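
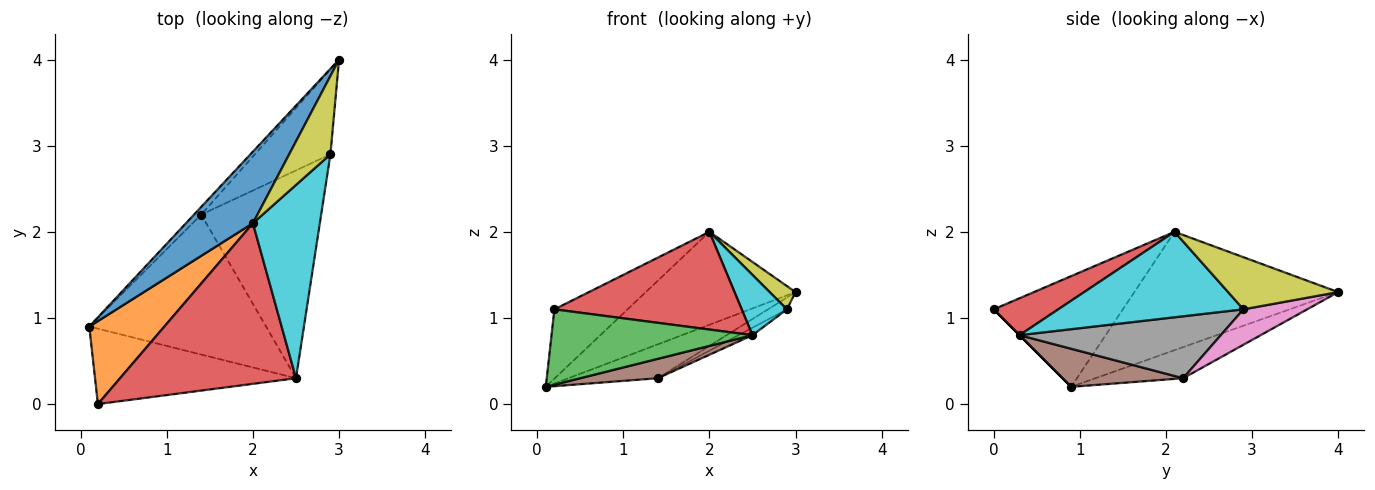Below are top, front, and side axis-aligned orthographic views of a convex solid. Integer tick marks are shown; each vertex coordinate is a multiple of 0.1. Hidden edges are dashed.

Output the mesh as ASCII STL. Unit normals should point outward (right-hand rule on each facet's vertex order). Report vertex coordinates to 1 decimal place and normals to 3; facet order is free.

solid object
 facet normal -0.733 0.539 0.415
  outer loop
   vertex 2.0 2.1 2.0
   vertex 3.0 4.0 1.3
   vertex 0.1 0.9 0.2
  endloop
 endfacet
 facet normal -0.749 0.425 0.508
  outer loop
   vertex 2.0 2.1 2.0
   vertex 0.1 0.9 0.2
   vertex 0.2 0.0 1.1
  endloop
 endfacet
 facet normal 0.000 -0.707 -0.707
  outer loop
   vertex 2.5 0.3 0.8
   vertex 0.2 0.0 1.1
   vertex 0.1 0.9 0.2
  endloop
 endfacet
 facet normal 0.176 -0.512 0.841
  outer loop
   vertex 2.5 0.3 0.8
   vertex 2.0 2.1 2.0
   vertex 0.2 0.0 1.1
  endloop
 endfacet
 facet normal -0.692 0.704 -0.161
  outer loop
   vertex 1.4 2.2 0.3
   vertex 0.1 0.9 0.2
   vertex 3.0 4.0 1.3
  endloop
 endfacet
 facet normal 0.209 -0.134 -0.969
  outer loop
   vertex 1.4 2.2 0.3
   vertex 2.5 0.3 0.8
   vertex 0.1 0.9 0.2
  endloop
 endfacet
 facet normal 0.421 0.125 -0.898
  outer loop
   vertex 2.9 2.9 1.1
   vertex 1.4 2.2 0.3
   vertex 3.0 4.0 1.3
  endloop
 endfacet
 facet normal 0.459 0.032 -0.888
  outer loop
   vertex 2.9 2.9 1.1
   vertex 2.5 0.3 0.8
   vertex 1.4 2.2 0.3
  endloop
 endfacet
 facet normal 0.771 -0.181 0.610
  outer loop
   vertex 2.9 2.9 1.1
   vertex 3.0 4.0 1.3
   vertex 2.0 2.1 2.0
  endloop
 endfacet
 facet normal 0.773 -0.189 0.605
  outer loop
   vertex 2.9 2.9 1.1
   vertex 2.0 2.1 2.0
   vertex 2.5 0.3 0.8
  endloop
 endfacet
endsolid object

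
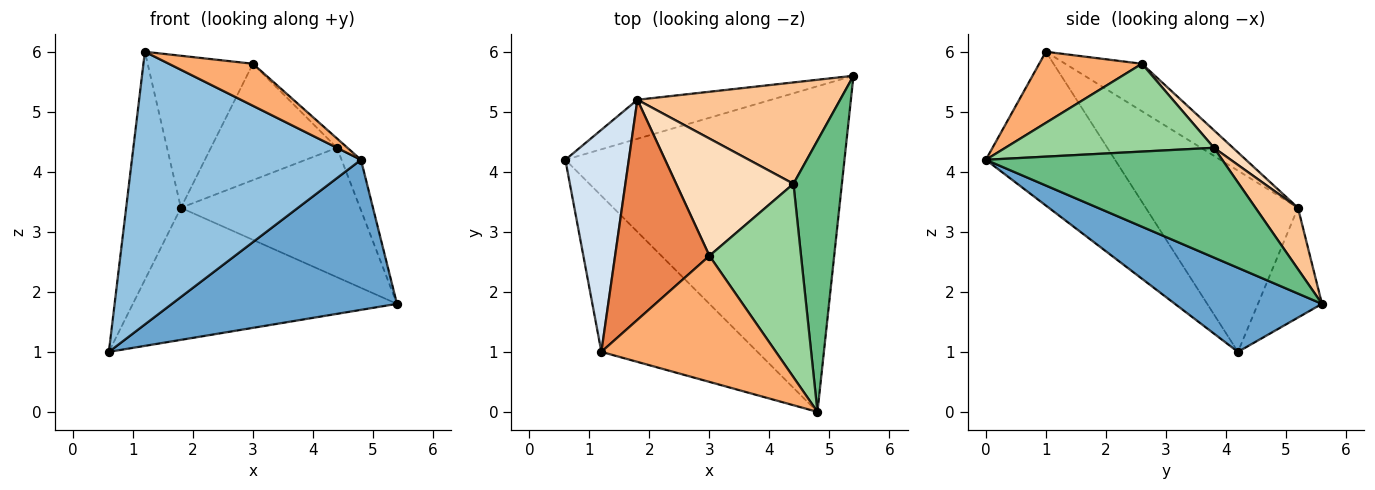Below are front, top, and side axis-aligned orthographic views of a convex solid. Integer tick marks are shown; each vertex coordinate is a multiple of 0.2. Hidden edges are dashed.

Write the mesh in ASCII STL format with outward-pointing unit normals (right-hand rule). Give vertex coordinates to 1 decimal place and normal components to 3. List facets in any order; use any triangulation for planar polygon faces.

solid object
 facet normal 0.264 -0.404 -0.876
  outer loop
   vertex 4.8 0.0 4.2
   vertex 0.6 4.2 1.0
   vertex 5.4 5.6 1.8
  endloop
 endfacet
 facet normal -0.440 -0.780 -0.446
  outer loop
   vertex 1.2 1.0 6.0
   vertex 0.6 4.2 1.0
   vertex 4.8 0.0 4.2
  endloop
 endfacet
 facet normal -0.226 0.934 -0.276
  outer loop
   vertex 1.8 5.2 3.4
   vertex 5.4 5.6 1.8
   vertex 0.6 4.2 1.0
  endloop
 endfacet
 facet normal -0.894 0.321 0.313
  outer loop
   vertex 1.8 5.2 3.4
   vertex 0.6 4.2 1.0
   vertex 1.2 1.0 6.0
  endloop
 endfacet
 facet normal -0.382 0.525 0.760
  outer loop
   vertex 3.0 2.6 5.8
   vertex 1.8 5.2 3.4
   vertex 1.2 1.0 6.0
  endloop
 endfacet
 facet normal 0.361 -0.295 0.885
  outer loop
   vertex 3.0 2.6 5.8
   vertex 1.2 1.0 6.0
   vertex 4.8 0.0 4.2
  endloop
 endfacet
 facet normal 0.183 0.774 0.606
  outer loop
   vertex 4.4 3.8 4.4
   vertex 5.4 5.6 1.8
   vertex 1.8 5.2 3.4
  endloop
 endfacet
 facet normal 0.106 0.700 0.706
  outer loop
   vertex 4.4 3.8 4.4
   vertex 1.8 5.2 3.4
   vertex 3.0 2.6 5.8
  endloop
 endfacet
 facet normal 0.912 0.075 0.403
  outer loop
   vertex 4.4 3.8 4.4
   vertex 4.8 0.0 4.2
   vertex 5.4 5.6 1.8
  endloop
 endfacet
 facet normal 0.692 0.035 0.721
  outer loop
   vertex 4.4 3.8 4.4
   vertex 3.0 2.6 5.8
   vertex 4.8 0.0 4.2
  endloop
 endfacet
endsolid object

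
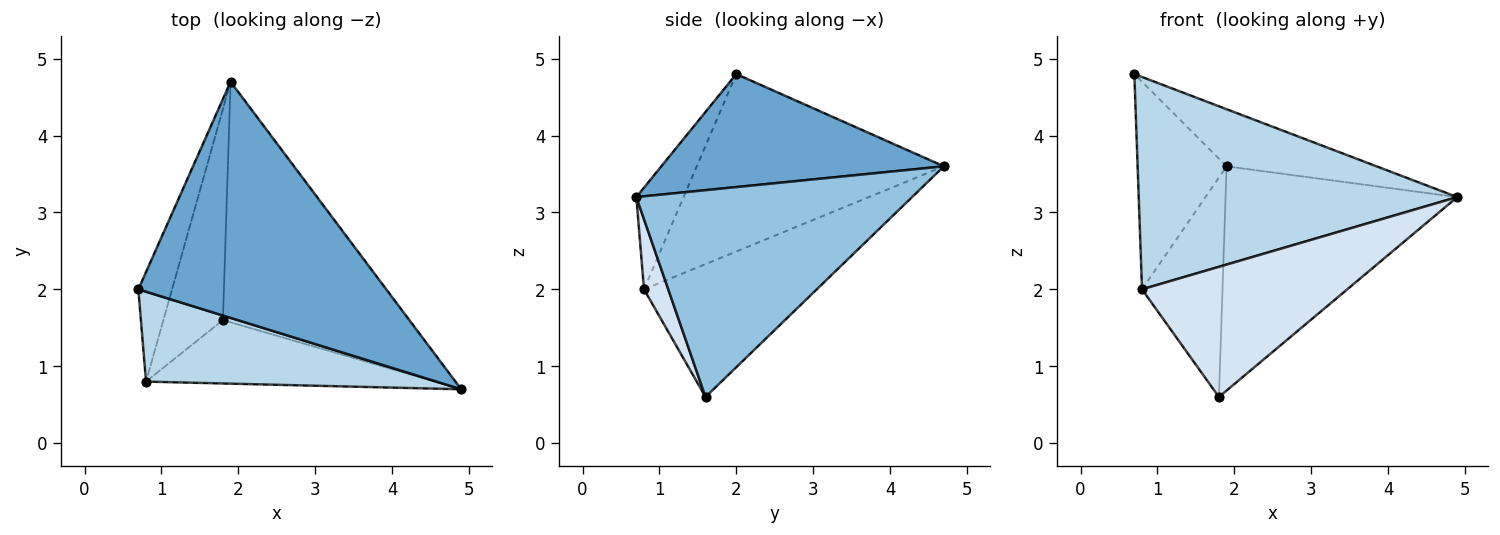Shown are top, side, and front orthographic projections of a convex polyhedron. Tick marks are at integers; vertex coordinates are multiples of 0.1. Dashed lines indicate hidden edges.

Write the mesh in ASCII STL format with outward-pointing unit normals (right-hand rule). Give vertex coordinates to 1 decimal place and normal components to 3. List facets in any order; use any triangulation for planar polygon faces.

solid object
 facet normal 0.405 0.215 0.889
  outer loop
   vertex 1.9 4.7 3.6
   vertex 0.7 2.0 4.8
   vertex 4.9 0.7 3.2
  endloop
 endfacet
 facet normal 0.630 0.529 -0.568
  outer loop
   vertex 1.8 1.6 0.6
   vertex 1.9 4.7 3.6
   vertex 4.9 0.7 3.2
  endloop
 endfacet
 facet normal -0.135 -0.912 0.386
  outer loop
   vertex 0.8 0.8 2.0
   vertex 4.9 0.7 3.2
   vertex 0.7 2.0 4.8
  endloop
 endfacet
 facet normal 0.106 -0.894 -0.435
  outer loop
   vertex 0.8 0.8 2.0
   vertex 1.8 1.6 0.6
   vertex 4.9 0.7 3.2
  endloop
 endfacet
 facet normal -0.926 0.333 -0.176
  outer loop
   vertex 0.8 0.8 2.0
   vertex 0.7 2.0 4.8
   vertex 1.9 4.7 3.6
  endloop
 endfacet
 facet normal -0.840 0.391 -0.376
  outer loop
   vertex 0.8 0.8 2.0
   vertex 1.9 4.7 3.6
   vertex 1.8 1.6 0.6
  endloop
 endfacet
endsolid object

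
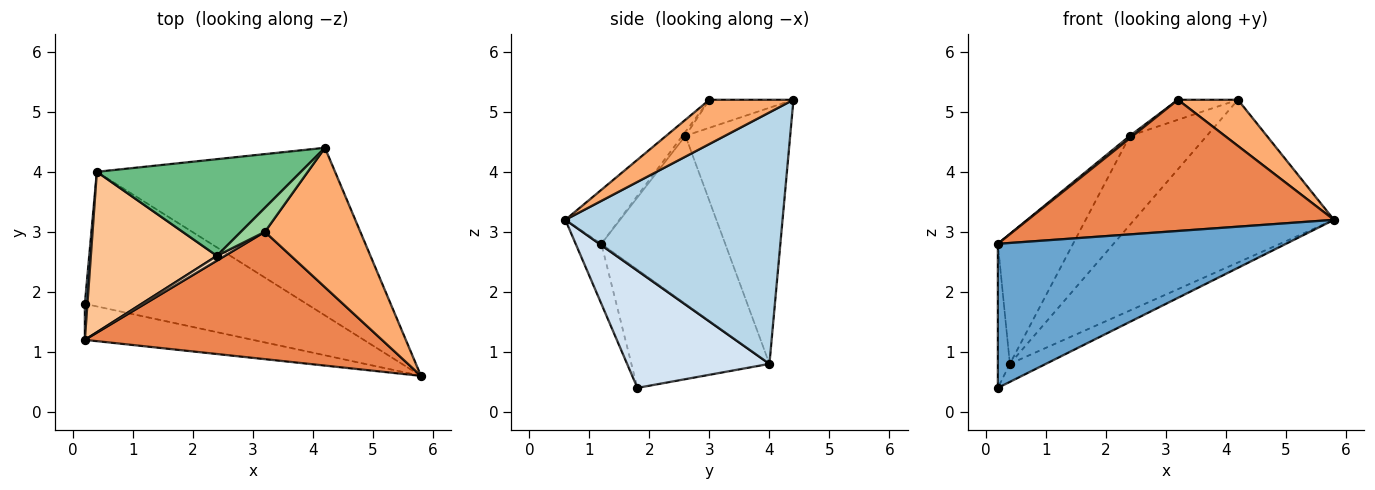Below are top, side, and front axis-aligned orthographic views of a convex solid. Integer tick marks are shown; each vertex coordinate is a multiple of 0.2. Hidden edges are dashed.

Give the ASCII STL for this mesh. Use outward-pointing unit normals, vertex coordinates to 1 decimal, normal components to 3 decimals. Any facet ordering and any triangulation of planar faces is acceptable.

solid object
 facet normal -0.086 -0.967 -0.242
  outer loop
   vertex 0.2 1.8 0.4
   vertex 5.8 0.6 3.2
   vertex 0.2 1.2 2.8
  endloop
 endfacet
 facet normal -0.996 0.087 0.022
  outer loop
   vertex 0.4 4.0 0.8
   vertex 0.2 1.8 0.4
   vertex 0.2 1.2 2.8
  endloop
 endfacet
 facet normal 0.604 0.555 -0.572
  outer loop
   vertex 0.4 4.0 0.8
   vertex 4.2 4.4 5.2
   vertex 5.8 0.6 3.2
  endloop
 endfacet
 facet normal 0.464 0.117 -0.878
  outer loop
   vertex 0.4 4.0 0.8
   vertex 5.8 0.6 3.2
   vertex 0.2 1.8 0.4
  endloop
 endfacet
 facet normal -0.126 -0.712 0.691
  outer loop
   vertex 3.2 3.0 5.2
   vertex 0.2 1.2 2.8
   vertex 5.8 0.6 3.2
  endloop
 endfacet
 facet normal 0.403 -0.288 0.869
  outer loop
   vertex 3.2 3.0 5.2
   vertex 5.8 0.6 3.2
   vertex 4.2 4.4 5.2
  endloop
 endfacet
 facet normal -0.720 0.437 0.540
  outer loop
   vertex 2.4 2.6 4.6
   vertex 0.4 4.0 0.8
   vertex 0.2 1.2 2.8
  endloop
 endfacet
 facet normal -0.408 -0.408 0.816
  outer loop
   vertex 2.4 2.6 4.6
   vertex 0.2 1.2 2.8
   vertex 3.2 3.0 5.2
  endloop
 endfacet
 facet normal -0.678 0.498 0.540
  outer loop
   vertex 2.4 2.6 4.6
   vertex 4.2 4.4 5.2
   vertex 0.4 4.0 0.8
  endloop
 endfacet
 facet normal -0.667 0.477 0.572
  outer loop
   vertex 2.4 2.6 4.6
   vertex 3.2 3.0 5.2
   vertex 4.2 4.4 5.2
  endloop
 endfacet
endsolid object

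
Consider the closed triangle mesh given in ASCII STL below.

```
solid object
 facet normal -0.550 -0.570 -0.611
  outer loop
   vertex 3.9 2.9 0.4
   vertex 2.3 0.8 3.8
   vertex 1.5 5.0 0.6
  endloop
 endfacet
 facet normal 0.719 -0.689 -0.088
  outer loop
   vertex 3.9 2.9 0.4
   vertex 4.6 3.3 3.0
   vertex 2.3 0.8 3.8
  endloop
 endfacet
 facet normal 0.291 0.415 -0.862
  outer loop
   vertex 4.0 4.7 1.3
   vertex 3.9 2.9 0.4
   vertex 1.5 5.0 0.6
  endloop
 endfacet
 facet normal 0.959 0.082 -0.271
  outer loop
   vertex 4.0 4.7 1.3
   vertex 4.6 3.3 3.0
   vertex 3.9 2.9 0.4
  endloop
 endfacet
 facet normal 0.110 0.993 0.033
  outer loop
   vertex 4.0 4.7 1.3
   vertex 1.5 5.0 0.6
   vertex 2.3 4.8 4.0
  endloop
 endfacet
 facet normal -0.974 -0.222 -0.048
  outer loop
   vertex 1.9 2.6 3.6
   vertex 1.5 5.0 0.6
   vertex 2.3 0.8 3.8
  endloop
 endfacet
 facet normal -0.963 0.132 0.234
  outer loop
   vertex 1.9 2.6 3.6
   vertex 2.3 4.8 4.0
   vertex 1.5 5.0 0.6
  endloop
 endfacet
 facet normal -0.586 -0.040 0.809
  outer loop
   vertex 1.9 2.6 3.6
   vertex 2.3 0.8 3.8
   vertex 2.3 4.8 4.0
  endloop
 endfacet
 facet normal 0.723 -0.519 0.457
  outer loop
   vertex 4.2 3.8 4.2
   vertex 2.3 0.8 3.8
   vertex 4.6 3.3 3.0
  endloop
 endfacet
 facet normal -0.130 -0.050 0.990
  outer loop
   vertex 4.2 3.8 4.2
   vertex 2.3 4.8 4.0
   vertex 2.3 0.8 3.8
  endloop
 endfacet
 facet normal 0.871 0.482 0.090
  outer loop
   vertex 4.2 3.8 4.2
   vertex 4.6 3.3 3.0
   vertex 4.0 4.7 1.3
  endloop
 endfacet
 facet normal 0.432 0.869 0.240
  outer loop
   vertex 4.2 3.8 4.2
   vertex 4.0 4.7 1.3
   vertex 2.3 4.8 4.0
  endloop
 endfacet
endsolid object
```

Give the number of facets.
12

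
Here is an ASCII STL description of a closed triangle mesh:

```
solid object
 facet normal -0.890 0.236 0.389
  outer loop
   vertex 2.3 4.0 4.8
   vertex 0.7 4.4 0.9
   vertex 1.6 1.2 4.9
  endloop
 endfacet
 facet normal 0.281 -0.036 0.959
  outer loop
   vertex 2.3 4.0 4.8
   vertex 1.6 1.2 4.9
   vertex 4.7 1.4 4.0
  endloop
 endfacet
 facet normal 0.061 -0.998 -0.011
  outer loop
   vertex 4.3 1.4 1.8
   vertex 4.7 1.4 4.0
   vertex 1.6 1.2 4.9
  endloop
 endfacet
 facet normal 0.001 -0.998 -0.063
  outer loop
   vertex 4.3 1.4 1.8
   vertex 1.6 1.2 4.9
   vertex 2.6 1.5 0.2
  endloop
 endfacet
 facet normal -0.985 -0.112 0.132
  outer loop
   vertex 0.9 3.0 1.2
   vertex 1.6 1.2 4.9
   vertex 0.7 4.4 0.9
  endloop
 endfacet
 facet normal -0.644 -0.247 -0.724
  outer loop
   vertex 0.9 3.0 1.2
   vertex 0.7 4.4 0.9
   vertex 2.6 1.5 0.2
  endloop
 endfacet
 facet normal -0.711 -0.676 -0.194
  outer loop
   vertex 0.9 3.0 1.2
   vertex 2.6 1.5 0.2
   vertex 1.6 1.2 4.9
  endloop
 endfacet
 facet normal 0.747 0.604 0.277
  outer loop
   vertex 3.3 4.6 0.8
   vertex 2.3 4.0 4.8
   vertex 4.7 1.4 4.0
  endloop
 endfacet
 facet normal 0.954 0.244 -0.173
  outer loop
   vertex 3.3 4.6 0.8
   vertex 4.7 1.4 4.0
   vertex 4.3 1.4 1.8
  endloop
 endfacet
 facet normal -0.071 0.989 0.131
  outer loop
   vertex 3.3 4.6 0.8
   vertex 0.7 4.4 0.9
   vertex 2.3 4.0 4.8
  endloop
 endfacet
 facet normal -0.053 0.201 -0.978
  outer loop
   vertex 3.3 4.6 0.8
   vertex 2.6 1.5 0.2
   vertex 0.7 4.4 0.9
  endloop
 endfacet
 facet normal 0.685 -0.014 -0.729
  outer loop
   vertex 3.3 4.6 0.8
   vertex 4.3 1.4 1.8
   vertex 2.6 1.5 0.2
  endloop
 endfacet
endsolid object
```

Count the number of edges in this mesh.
18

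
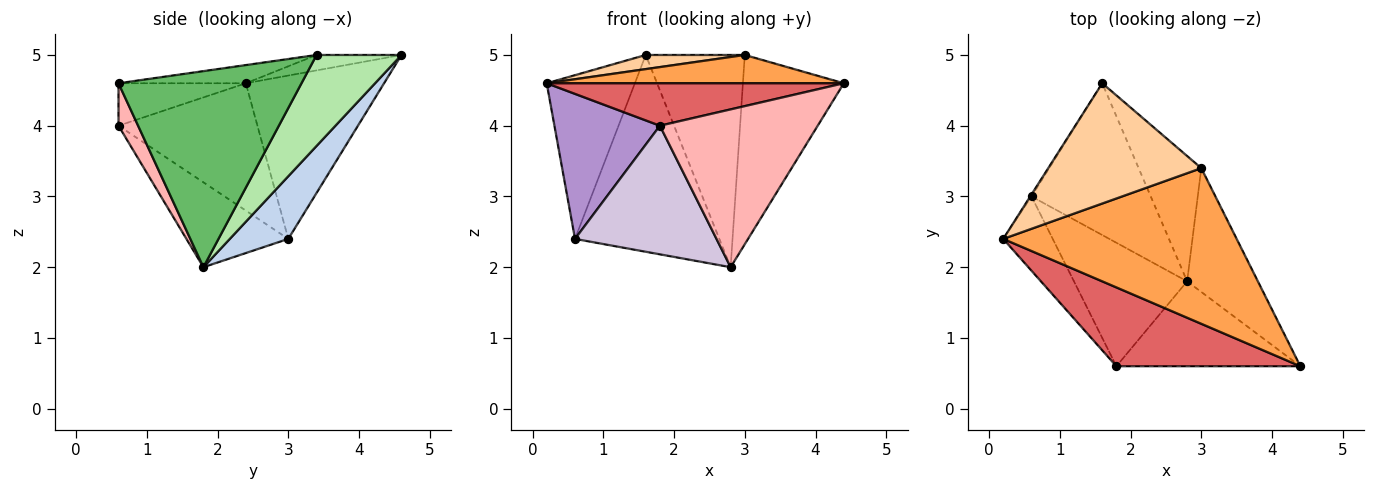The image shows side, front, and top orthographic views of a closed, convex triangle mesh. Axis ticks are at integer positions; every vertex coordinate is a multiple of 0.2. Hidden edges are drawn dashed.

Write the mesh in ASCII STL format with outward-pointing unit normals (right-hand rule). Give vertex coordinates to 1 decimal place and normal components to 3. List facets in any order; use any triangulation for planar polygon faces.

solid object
 facet normal -0.843 0.538 -0.007
  outer loop
   vertex 0.6 3.0 2.4
   vertex 0.2 2.4 4.6
   vertex 1.6 4.6 5.0
  endloop
 endfacet
 facet normal 0.306 0.754 -0.582
  outer loop
   vertex 0.6 3.0 2.4
   vertex 1.6 4.6 5.0
   vertex 2.8 1.8 2.0
  endloop
 endfacet
 facet normal -0.076 -0.178 0.981
  outer loop
   vertex 3.0 3.4 5.0
   vertex 0.2 2.4 4.6
   vertex 4.4 0.6 4.6
  endloop
 endfacet
 facet normal -0.100 -0.116 0.988
  outer loop
   vertex 3.0 3.4 5.0
   vertex 1.6 4.6 5.0
   vertex 0.2 2.4 4.6
  endloop
 endfacet
 facet normal 0.835 0.461 -0.301
  outer loop
   vertex 3.0 3.4 5.0
   vertex 4.4 0.6 4.6
   vertex 2.8 1.8 2.0
  endloop
 endfacet
 facet normal 0.594 0.693 -0.409
  outer loop
   vertex 3.0 3.4 5.0
   vertex 2.8 1.8 2.0
   vertex 1.6 4.6 5.0
  endloop
 endfacet
 facet normal -0.199 -0.465 0.863
  outer loop
   vertex 1.8 0.6 4.0
   vertex 4.4 0.6 4.6
   vertex 0.2 2.4 4.6
  endloop
 endfacet
 facet normal 0.109 -0.875 -0.471
  outer loop
   vertex 1.8 0.6 4.0
   vertex 2.8 1.8 2.0
   vertex 4.4 0.6 4.6
  endloop
 endfacet
 facet normal -0.761 -0.578 -0.296
  outer loop
   vertex 1.8 0.6 4.0
   vertex 0.2 2.4 4.6
   vertex 0.6 3.0 2.4
  endloop
 endfacet
 facet normal -0.461 -0.640 -0.615
  outer loop
   vertex 1.8 0.6 4.0
   vertex 0.6 3.0 2.4
   vertex 2.8 1.8 2.0
  endloop
 endfacet
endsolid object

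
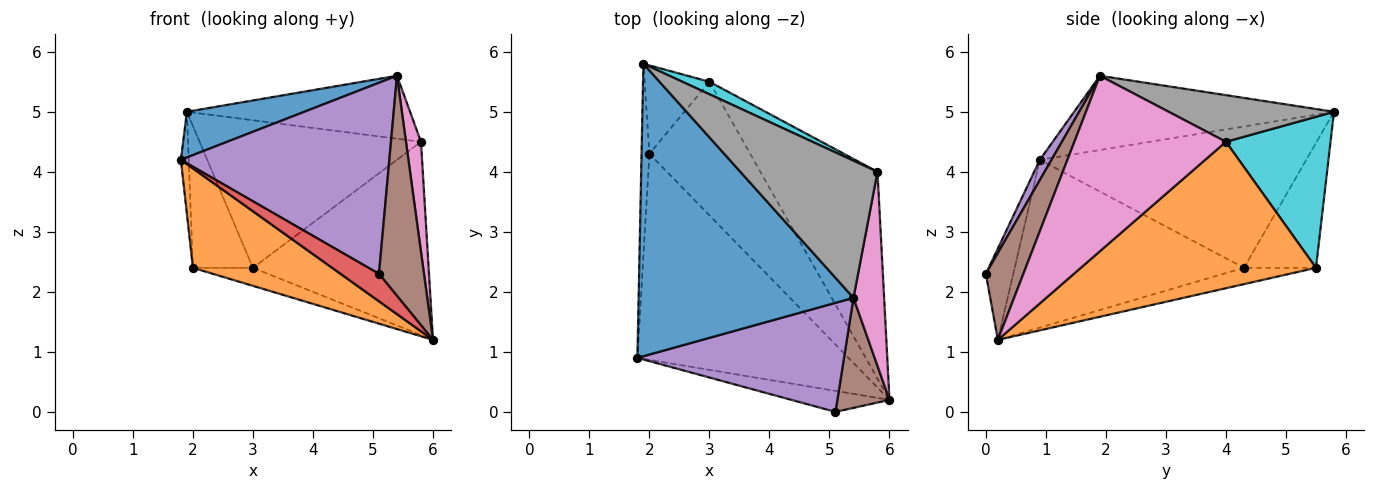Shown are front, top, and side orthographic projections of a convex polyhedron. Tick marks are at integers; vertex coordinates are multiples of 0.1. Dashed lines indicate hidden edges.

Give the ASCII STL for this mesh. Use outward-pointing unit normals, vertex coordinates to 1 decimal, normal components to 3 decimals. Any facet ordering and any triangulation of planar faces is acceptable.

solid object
 facet normal -0.323 -0.146 0.935
  outer loop
   vertex 5.4 1.9 5.6
   vertex 1.9 5.8 5.0
   vertex 1.8 0.9 4.2
  endloop
 endfacet
 facet normal -0.582 -0.353 -0.732
  outer loop
   vertex 2.0 4.3 2.4
   vertex 6.0 0.2 1.2
   vertex 1.8 0.9 4.2
  endloop
 endfacet
 facet normal -0.998 0.029 -0.055
  outer loop
   vertex 2.0 4.3 2.4
   vertex 1.8 0.9 4.2
   vertex 1.9 5.8 5.0
  endloop
 endfacet
 facet normal -0.493 -0.691 -0.529
  outer loop
   vertex 5.1 0.0 2.3
   vertex 1.8 0.9 4.2
   vertex 6.0 0.2 1.2
  endloop
 endfacet
 facet normal 0.048 -0.868 0.495
  outer loop
   vertex 5.1 0.0 2.3
   vertex 5.4 1.9 5.6
   vertex 1.8 0.9 4.2
  endloop
 endfacet
 facet normal 0.598 -0.717 0.359
  outer loop
   vertex 5.1 0.0 2.3
   vertex 6.0 0.2 1.2
   vertex 5.4 1.9 5.6
  endloop
 endfacet
 facet normal 0.980 -0.097 0.171
  outer loop
   vertex 5.8 4.0 4.5
   vertex 5.4 1.9 5.6
   vertex 6.0 0.2 1.2
  endloop
 endfacet
 facet normal 0.295 0.399 0.868
  outer loop
   vertex 5.8 4.0 4.5
   vertex 1.9 5.8 5.0
   vertex 5.4 1.9 5.6
  endloop
 endfacet
 facet normal -0.714 0.595 -0.370
  outer loop
   vertex 3.0 5.5 2.4
   vertex 2.0 4.3 2.4
   vertex 1.9 5.8 5.0
  endloop
 endfacet
 facet normal 0.426 0.902 0.076
  outer loop
   vertex 3.0 5.5 2.4
   vertex 1.9 5.8 5.0
   vertex 5.8 4.0 4.5
  endloop
 endfacet
 facet normal -0.158 0.132 -0.979
  outer loop
   vertex 3.0 5.5 2.4
   vertex 6.0 0.2 1.2
   vertex 2.0 4.3 2.4
  endloop
 endfacet
 facet normal 0.675 0.504 -0.539
  outer loop
   vertex 3.0 5.5 2.4
   vertex 5.8 4.0 4.5
   vertex 6.0 0.2 1.2
  endloop
 endfacet
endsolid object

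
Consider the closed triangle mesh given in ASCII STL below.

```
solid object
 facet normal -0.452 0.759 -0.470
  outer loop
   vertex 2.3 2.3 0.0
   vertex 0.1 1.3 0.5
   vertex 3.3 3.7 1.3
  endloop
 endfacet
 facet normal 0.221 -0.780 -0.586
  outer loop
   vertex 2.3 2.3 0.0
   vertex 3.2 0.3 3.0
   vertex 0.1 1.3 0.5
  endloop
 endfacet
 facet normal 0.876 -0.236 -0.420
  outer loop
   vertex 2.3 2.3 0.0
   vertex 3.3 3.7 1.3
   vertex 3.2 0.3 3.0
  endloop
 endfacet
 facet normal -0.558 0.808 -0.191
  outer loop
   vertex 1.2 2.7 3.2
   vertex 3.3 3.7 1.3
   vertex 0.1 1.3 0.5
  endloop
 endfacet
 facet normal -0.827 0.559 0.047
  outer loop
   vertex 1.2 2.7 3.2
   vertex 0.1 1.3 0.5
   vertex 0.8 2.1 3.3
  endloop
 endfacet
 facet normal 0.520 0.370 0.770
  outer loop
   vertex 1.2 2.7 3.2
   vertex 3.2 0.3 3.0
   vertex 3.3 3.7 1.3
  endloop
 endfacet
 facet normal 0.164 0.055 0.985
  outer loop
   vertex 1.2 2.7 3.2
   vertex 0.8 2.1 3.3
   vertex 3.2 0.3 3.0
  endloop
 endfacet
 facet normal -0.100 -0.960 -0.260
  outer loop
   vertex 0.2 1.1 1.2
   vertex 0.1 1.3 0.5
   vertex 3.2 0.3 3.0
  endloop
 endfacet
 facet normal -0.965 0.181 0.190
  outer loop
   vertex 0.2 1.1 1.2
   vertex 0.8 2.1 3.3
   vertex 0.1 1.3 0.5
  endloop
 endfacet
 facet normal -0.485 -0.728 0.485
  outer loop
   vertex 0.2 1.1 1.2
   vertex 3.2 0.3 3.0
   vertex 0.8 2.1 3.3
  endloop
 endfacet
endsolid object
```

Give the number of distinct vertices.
7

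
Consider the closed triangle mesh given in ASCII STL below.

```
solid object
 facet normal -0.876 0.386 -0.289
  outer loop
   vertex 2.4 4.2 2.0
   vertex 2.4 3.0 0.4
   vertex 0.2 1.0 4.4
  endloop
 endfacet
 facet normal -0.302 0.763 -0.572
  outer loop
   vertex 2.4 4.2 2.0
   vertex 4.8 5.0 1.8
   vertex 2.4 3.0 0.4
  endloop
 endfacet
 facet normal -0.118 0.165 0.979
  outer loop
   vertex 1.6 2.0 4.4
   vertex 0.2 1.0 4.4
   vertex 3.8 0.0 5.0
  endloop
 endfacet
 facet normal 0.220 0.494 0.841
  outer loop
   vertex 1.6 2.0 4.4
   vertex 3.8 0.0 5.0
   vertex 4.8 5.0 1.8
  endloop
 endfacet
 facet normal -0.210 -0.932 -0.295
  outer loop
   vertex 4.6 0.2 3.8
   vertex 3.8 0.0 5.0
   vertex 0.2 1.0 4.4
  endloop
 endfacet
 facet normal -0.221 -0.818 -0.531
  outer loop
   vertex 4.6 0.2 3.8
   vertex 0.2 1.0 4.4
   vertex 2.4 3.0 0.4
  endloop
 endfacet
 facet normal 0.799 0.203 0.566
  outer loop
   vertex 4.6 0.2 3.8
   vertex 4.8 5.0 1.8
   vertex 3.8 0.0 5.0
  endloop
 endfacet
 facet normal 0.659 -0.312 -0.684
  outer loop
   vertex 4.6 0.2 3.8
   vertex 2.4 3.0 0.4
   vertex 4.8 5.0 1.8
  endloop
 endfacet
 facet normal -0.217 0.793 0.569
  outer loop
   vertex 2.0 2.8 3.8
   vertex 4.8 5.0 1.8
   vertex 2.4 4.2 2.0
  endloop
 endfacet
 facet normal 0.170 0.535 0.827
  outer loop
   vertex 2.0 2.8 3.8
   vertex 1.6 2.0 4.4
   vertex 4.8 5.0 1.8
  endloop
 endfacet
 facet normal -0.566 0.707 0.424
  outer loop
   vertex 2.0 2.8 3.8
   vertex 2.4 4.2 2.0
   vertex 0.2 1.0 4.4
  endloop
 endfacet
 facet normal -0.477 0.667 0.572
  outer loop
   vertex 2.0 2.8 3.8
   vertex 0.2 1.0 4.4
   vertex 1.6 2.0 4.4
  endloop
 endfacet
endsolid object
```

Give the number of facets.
12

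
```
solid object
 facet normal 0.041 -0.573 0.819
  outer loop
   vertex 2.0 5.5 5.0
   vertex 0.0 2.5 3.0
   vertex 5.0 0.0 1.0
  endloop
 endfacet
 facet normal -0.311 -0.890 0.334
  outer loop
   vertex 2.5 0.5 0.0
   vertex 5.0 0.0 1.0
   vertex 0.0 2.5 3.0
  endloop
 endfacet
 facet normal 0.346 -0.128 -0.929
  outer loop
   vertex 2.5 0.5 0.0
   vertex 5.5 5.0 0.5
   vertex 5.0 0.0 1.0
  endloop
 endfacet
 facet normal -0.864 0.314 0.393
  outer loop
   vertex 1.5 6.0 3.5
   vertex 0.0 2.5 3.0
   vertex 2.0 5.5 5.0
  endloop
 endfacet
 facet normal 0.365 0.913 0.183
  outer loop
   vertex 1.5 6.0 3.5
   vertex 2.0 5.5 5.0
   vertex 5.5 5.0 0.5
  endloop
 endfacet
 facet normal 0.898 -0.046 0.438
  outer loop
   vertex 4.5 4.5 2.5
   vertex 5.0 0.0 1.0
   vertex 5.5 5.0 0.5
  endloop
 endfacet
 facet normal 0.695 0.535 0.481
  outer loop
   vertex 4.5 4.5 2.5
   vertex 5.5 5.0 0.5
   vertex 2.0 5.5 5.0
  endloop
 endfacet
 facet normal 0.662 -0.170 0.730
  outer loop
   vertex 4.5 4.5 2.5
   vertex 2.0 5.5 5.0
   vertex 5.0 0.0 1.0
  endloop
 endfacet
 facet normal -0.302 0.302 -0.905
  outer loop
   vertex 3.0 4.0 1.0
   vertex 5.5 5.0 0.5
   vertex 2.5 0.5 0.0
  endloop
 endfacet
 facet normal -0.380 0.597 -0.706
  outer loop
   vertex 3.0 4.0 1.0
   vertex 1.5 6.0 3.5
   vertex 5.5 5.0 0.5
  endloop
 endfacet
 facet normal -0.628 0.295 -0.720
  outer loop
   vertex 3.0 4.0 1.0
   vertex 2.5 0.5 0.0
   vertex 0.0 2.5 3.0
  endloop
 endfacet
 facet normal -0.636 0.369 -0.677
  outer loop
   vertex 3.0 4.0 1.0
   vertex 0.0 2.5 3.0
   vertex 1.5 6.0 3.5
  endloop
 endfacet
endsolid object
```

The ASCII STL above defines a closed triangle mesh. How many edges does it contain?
18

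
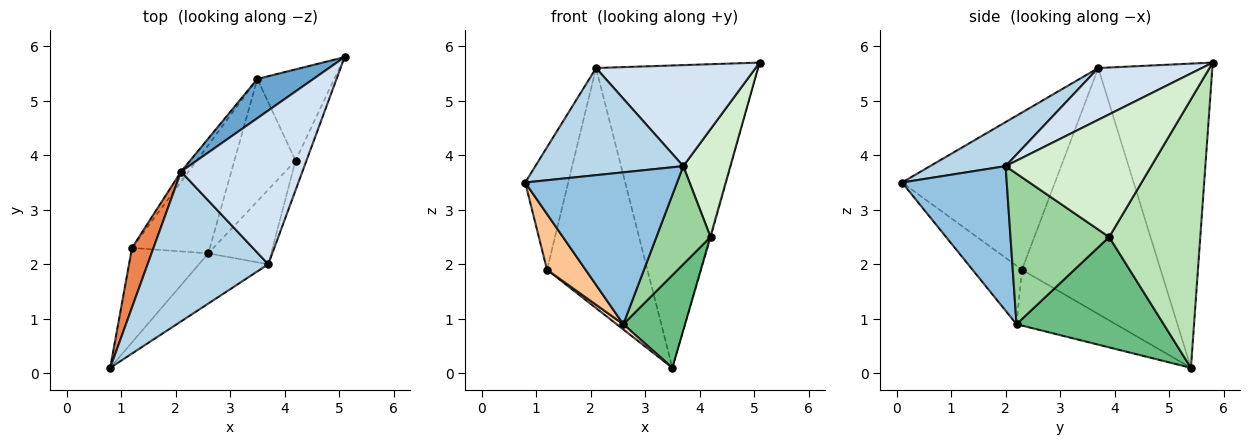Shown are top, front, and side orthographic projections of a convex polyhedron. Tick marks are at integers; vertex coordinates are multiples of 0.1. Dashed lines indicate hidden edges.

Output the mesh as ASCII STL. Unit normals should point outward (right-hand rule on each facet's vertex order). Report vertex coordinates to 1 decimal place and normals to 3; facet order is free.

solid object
 facet normal -0.573 0.813 0.106
  outer loop
   vertex 2.1 3.7 5.6
   vertex 5.1 5.8 5.7
   vertex 3.5 5.4 0.1
  endloop
 endfacet
 facet normal 0.548 -0.794 -0.263
  outer loop
   vertex 3.7 2.0 3.8
   vertex 0.8 0.1 3.5
   vertex 2.6 2.2 0.9
  endloop
 endfacet
 facet normal 0.285 -0.558 0.780
  outer loop
   vertex 3.7 2.0 3.8
   vertex 2.1 3.7 5.6
   vertex 0.8 0.1 3.5
  endloop
 endfacet
 facet normal 0.336 -0.517 0.787
  outer loop
   vertex 3.7 2.0 3.8
   vertex 5.1 5.8 5.7
   vertex 2.1 3.7 5.6
  endloop
 endfacet
 facet normal -0.954 0.268 0.131
  outer loop
   vertex 1.2 2.3 1.9
   vertex 0.8 0.1 3.5
   vertex 2.1 3.7 5.6
  endloop
 endfacet
 facet normal -0.810 0.586 -0.025
  outer loop
   vertex 1.2 2.3 1.9
   vertex 2.1 3.7 5.6
   vertex 3.5 5.4 0.1
  endloop
 endfacet
 facet normal -0.546 -0.426 -0.722
  outer loop
   vertex 1.2 2.3 1.9
   vertex 2.6 2.2 0.9
   vertex 0.8 0.1 3.5
  endloop
 endfacet
 facet normal -0.583 -0.039 -0.812
  outer loop
   vertex 1.2 2.3 1.9
   vertex 3.5 5.4 0.1
   vertex 2.6 2.2 0.9
  endloop
 endfacet
 facet normal 0.821 -0.345 -0.455
  outer loop
   vertex 4.2 3.9 2.5
   vertex 2.6 2.2 0.9
   vertex 3.5 5.4 0.1
  endloop
 endfacet
 facet normal 0.823 -0.452 -0.343
  outer loop
   vertex 4.2 3.9 2.5
   vertex 3.7 2.0 3.8
   vertex 2.6 2.2 0.9
  endloop
 endfacet
 facet normal 0.961 0.008 -0.275
  outer loop
   vertex 4.2 3.9 2.5
   vertex 3.5 5.4 0.1
   vertex 5.1 5.8 5.7
  endloop
 endfacet
 facet normal 0.948 -0.307 -0.084
  outer loop
   vertex 4.2 3.9 2.5
   vertex 5.1 5.8 5.7
   vertex 3.7 2.0 3.8
  endloop
 endfacet
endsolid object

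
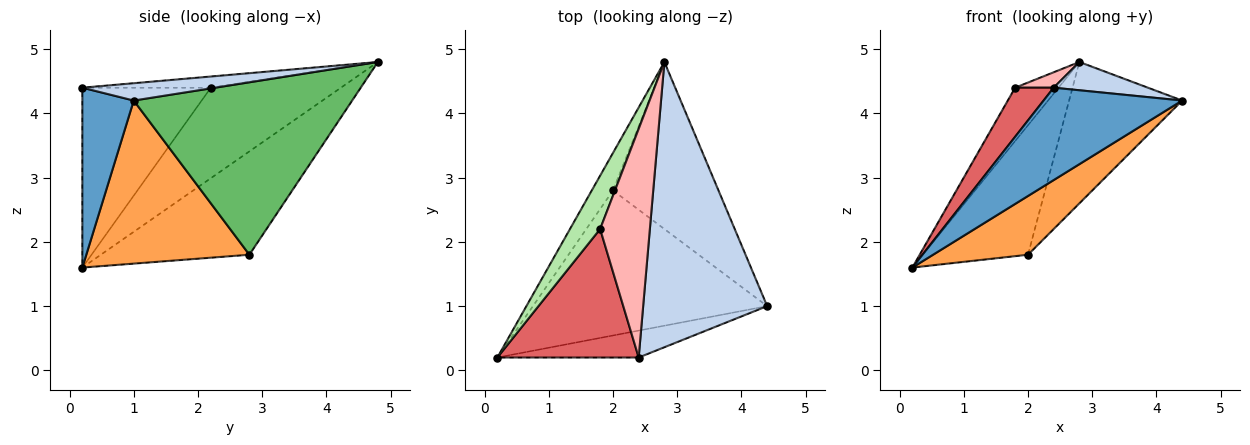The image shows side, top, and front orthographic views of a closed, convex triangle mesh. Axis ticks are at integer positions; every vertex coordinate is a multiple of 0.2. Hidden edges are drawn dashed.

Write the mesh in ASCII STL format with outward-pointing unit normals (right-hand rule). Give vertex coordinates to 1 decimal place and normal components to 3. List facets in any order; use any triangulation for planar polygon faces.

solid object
 facet normal 0.335 -0.904 -0.264
  outer loop
   vertex 2.4 0.2 4.4
   vertex 0.2 0.2 1.6
   vertex 4.4 1.0 4.2
  endloop
 endfacet
 facet normal 0.138 -0.098 0.986
  outer loop
   vertex 2.4 0.2 4.4
   vertex 4.4 1.0 4.2
   vertex 2.8 4.8 4.8
  endloop
 endfacet
 facet normal 0.542 -0.315 -0.779
  outer loop
   vertex 2.0 2.8 1.8
   vertex 4.4 1.0 4.2
   vertex 0.2 0.2 1.6
  endloop
 endfacet
 facet normal -0.805 0.570 -0.165
  outer loop
   vertex 2.0 2.8 1.8
   vertex 0.2 0.2 1.6
   vertex 2.8 4.8 4.8
  endloop
 endfacet
 facet normal 0.780 0.404 -0.477
  outer loop
   vertex 2.0 2.8 1.8
   vertex 2.8 4.8 4.8
   vertex 4.4 1.0 4.2
  endloop
 endfacet
 facet normal -0.905 0.302 0.302
  outer loop
   vertex 1.8 2.2 4.4
   vertex 2.8 4.8 4.8
   vertex 0.2 0.2 1.6
  endloop
 endfacet
 facet normal -0.765 -0.230 0.601
  outer loop
   vertex 1.8 2.2 4.4
   vertex 0.2 0.2 1.6
   vertex 2.4 0.2 4.4
  endloop
 endfacet
 facet normal -0.219 -0.066 0.974
  outer loop
   vertex 1.8 2.2 4.4
   vertex 2.4 0.2 4.4
   vertex 2.8 4.8 4.8
  endloop
 endfacet
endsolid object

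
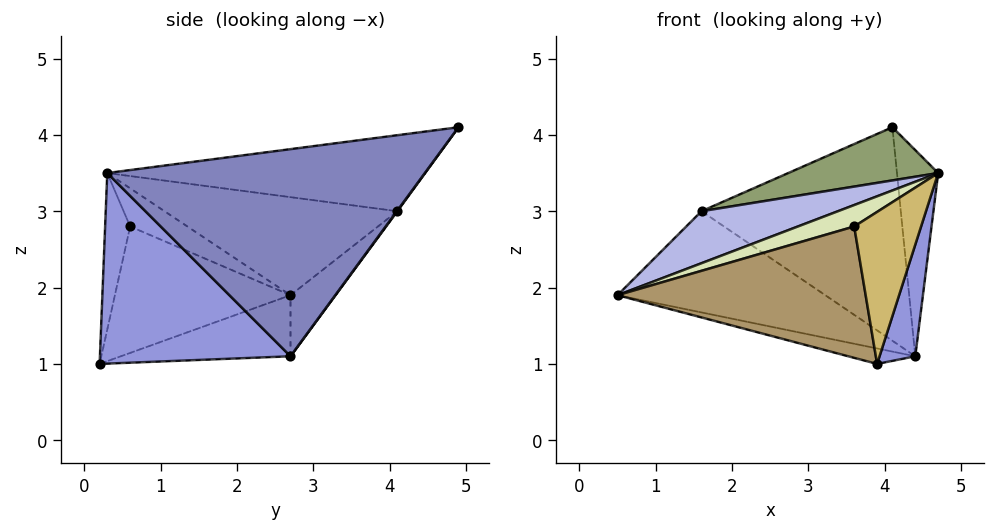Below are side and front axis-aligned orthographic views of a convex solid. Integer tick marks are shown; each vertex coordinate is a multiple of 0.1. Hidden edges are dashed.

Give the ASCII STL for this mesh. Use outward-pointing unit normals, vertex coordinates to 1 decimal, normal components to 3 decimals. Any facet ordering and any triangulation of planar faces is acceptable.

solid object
 facet normal -0.200 0.079 -0.977
  outer loop
   vertex 4.4 2.7 1.1
   vertex 3.9 0.2 1.0
   vertex 0.5 2.7 1.9
  endloop
 endfacet
 facet normal 0.992 0.129 0.005
  outer loop
   vertex 4.4 2.7 1.1
   vertex 4.1 4.9 4.1
   vertex 4.7 0.3 3.5
  endloop
 endfacet
 facet normal 0.940 -0.176 -0.294
  outer loop
   vertex 4.4 2.7 1.1
   vertex 4.7 0.3 3.5
   vertex 3.9 0.2 1.0
  endloop
 endfacet
 facet normal -0.477 -0.280 0.833
  outer loop
   vertex 1.6 4.1 3.0
   vertex 0.5 2.7 1.9
   vertex 4.7 0.3 3.5
  endloop
 endfacet
 facet normal -0.352 -0.166 0.921
  outer loop
   vertex 1.6 4.1 3.0
   vertex 4.7 0.3 3.5
   vertex 4.1 4.9 4.1
  endloop
 endfacet
 facet normal -0.147 0.680 -0.718
  outer loop
   vertex 1.6 4.1 3.0
   vertex 4.4 2.7 1.1
   vertex 0.5 2.7 1.9
  endloop
 endfacet
 facet normal 0.002 0.807 -0.591
  outer loop
   vertex 1.6 4.1 3.0
   vertex 4.1 4.9 4.1
   vertex 4.4 2.7 1.1
  endloop
 endfacet
 facet normal -0.551 -0.542 0.634
  outer loop
   vertex 3.6 0.6 2.8
   vertex 4.7 0.3 3.5
   vertex 0.5 2.7 1.9
  endloop
 endfacet
 facet normal -0.576 -0.813 0.085
  outer loop
   vertex 3.6 0.6 2.8
   vertex 0.5 2.7 1.9
   vertex 3.9 0.2 1.0
  endloop
 endfacet
 facet normal -0.347 -0.926 0.148
  outer loop
   vertex 3.6 0.6 2.8
   vertex 3.9 0.2 1.0
   vertex 4.7 0.3 3.5
  endloop
 endfacet
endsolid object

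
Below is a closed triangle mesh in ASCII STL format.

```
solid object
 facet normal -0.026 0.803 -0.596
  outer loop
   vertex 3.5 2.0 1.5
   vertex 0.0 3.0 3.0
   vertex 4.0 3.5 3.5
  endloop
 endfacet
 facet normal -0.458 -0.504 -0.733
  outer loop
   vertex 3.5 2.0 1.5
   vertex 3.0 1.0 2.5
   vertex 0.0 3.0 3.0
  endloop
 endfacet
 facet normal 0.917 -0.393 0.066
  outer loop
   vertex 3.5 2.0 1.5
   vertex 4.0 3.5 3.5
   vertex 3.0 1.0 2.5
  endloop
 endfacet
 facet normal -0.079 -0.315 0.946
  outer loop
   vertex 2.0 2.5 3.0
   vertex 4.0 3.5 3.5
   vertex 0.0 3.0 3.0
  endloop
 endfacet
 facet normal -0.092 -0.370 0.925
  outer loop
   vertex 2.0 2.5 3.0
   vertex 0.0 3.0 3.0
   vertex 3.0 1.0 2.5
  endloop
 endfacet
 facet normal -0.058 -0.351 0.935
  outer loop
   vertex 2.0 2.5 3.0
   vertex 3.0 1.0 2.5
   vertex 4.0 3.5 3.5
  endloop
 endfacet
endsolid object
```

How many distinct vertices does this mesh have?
5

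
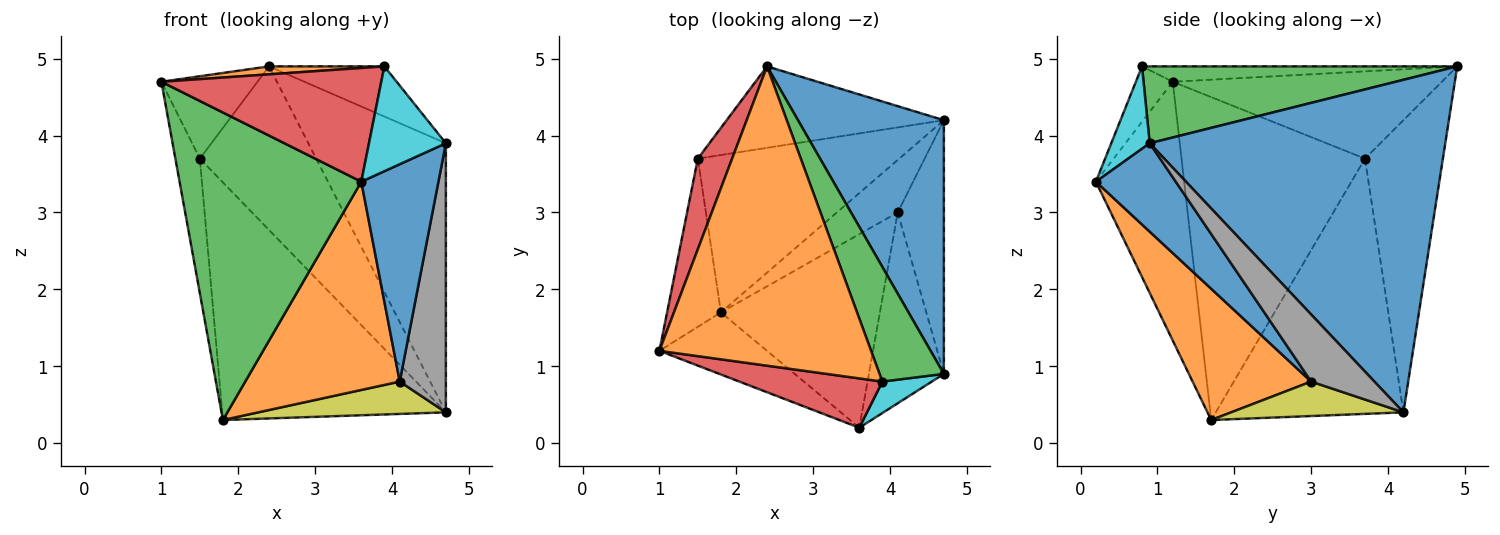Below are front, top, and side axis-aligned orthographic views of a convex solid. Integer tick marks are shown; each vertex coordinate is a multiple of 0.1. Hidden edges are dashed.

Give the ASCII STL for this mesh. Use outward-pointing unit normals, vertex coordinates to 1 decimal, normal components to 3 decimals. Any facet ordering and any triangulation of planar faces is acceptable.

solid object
 facet normal 0.842 0.392 0.370
  outer loop
   vertex 4.7 4.2 0.4
   vertex 2.4 4.9 4.9
   vertex 4.7 0.9 3.9
  endloop
 endfacet
 facet normal -0.072 -0.026 0.997
  outer loop
   vertex 3.9 0.8 4.9
   vertex 2.4 4.9 4.9
   vertex 1.0 1.2 4.7
  endloop
 endfacet
 facet normal 0.738 0.270 0.618
  outer loop
   vertex 3.9 0.8 4.9
   vertex 4.7 0.9 3.9
   vertex 2.4 4.9 4.9
  endloop
 endfacet
 facet normal -0.883 0.315 0.347
  outer loop
   vertex 1.5 3.7 3.7
   vertex 1.0 1.2 4.7
   vertex 2.4 4.9 4.9
  endloop
 endfacet
 facet normal -0.978 0.130 -0.163
  outer loop
   vertex 1.5 3.7 3.7
   vertex 1.8 1.7 0.3
   vertex 1.0 1.2 4.7
  endloop
 endfacet
 facet normal -0.514 0.768 -0.382
  outer loop
   vertex 1.5 3.7 3.7
   vertex 2.4 4.9 4.9
   vertex 4.7 4.2 0.4
  endloop
 endfacet
 facet normal -0.573 0.683 -0.452
  outer loop
   vertex 1.5 3.7 3.7
   vertex 4.7 4.2 0.4
   vertex 1.8 1.7 0.3
  endloop
 endfacet
 facet normal 0.706 -0.515 -0.486
  outer loop
   vertex 4.1 3.0 0.8
   vertex 4.7 4.2 0.4
   vertex 4.7 0.9 3.9
  endloop
 endfacet
 facet normal 0.434 -0.473 -0.767
  outer loop
   vertex 4.1 3.0 0.8
   vertex 1.8 1.7 0.3
   vertex 4.7 4.2 0.4
  endloop
 endfacet
 facet normal 0.432 -0.864 0.259
  outer loop
   vertex 3.6 0.2 3.4
   vertex 4.7 0.9 3.9
   vertex 3.9 0.8 4.9
  endloop
 endfacet
 facet normal 0.614 -0.593 -0.521
  outer loop
   vertex 3.6 0.2 3.4
   vertex 4.1 3.0 0.8
   vertex 4.7 0.9 3.9
  endloop
 endfacet
 facet normal 0.490 -0.639 -0.593
  outer loop
   vertex 3.6 0.2 3.4
   vertex 1.8 1.7 0.3
   vertex 4.1 3.0 0.8
  endloop
 endfacet
 facet normal -0.430 -0.885 -0.179
  outer loop
   vertex 3.6 0.2 3.4
   vertex 1.0 1.2 4.7
   vertex 1.8 1.7 0.3
  endloop
 endfacet
 facet normal -0.152 -0.907 0.393
  outer loop
   vertex 3.6 0.2 3.4
   vertex 3.9 0.8 4.9
   vertex 1.0 1.2 4.7
  endloop
 endfacet
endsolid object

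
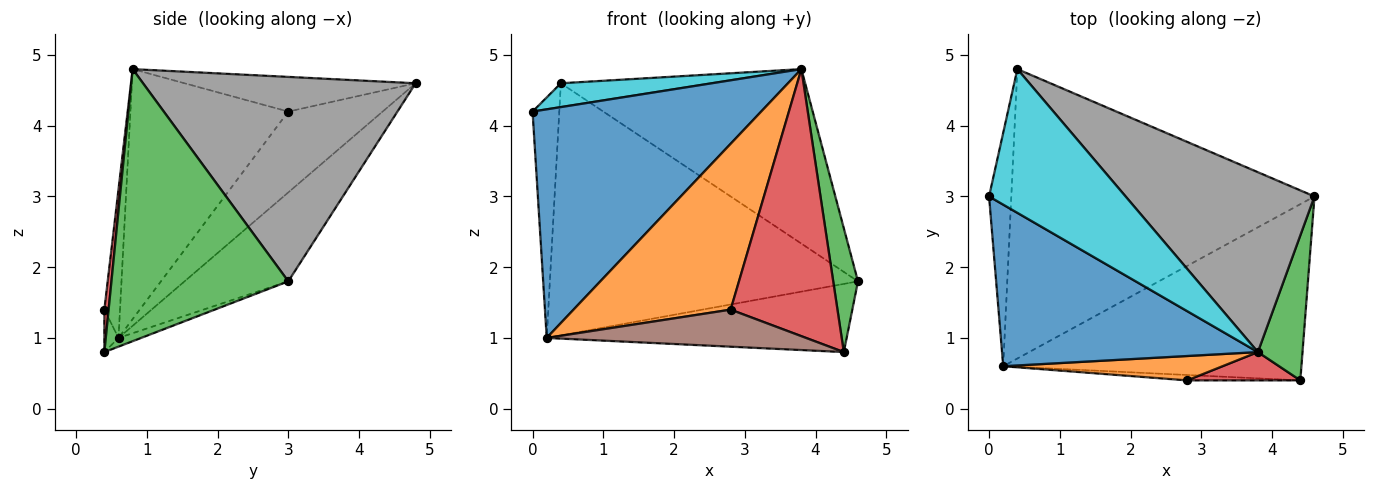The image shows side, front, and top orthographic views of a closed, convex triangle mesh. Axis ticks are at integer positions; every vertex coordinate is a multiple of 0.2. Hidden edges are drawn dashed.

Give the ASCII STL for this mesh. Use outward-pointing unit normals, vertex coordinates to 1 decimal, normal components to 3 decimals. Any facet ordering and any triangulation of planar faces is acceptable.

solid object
 facet normal -0.491 -0.711 0.503
  outer loop
   vertex 0.2 0.6 1.0
   vertex 3.8 0.8 4.8
   vertex 0.0 3.0 4.2
  endloop
 endfacet
 facet normal -0.098 -0.985 0.145
  outer loop
   vertex 0.2 0.6 1.0
   vertex 2.8 0.4 1.4
   vertex 3.8 0.8 4.8
  endloop
 endfacet
 facet normal 0.978 -0.137 0.160
  outer loop
   vertex 4.4 0.4 0.8
   vertex 4.6 3.0 1.8
   vertex 3.8 0.8 4.8
  endloop
 endfacet
 facet normal 0.039 -0.994 0.105
  outer loop
   vertex 4.4 0.4 0.8
   vertex 3.8 0.8 4.8
   vertex 2.8 0.4 1.4
  endloop
 endfacet
 facet normal -0.027 0.361 -0.932
  outer loop
   vertex 4.4 0.4 0.8
   vertex 0.2 0.6 1.0
   vertex 4.6 3.0 1.8
  endloop
 endfacet
 facet normal -0.054 -0.988 -0.144
  outer loop
   vertex 4.4 0.4 0.8
   vertex 2.8 0.4 1.4
   vertex 0.2 0.6 1.0
  endloop
 endfacet
 facet normal -0.216 0.641 -0.736
  outer loop
   vertex 0.4 4.8 4.6
   vertex 4.6 3.0 1.8
   vertex 0.2 0.6 1.0
  endloop
 endfacet
 facet normal 0.614 0.550 0.567
  outer loop
   vertex 0.4 4.8 4.6
   vertex 3.8 0.8 4.8
   vertex 4.6 3.0 1.8
  endloop
 endfacet
 facet normal -0.930 0.264 -0.256
  outer loop
   vertex 0.4 4.8 4.6
   vertex 0.2 0.6 1.0
   vertex 0.0 3.0 4.2
  endloop
 endfacet
 facet normal -0.243 -0.159 0.957
  outer loop
   vertex 0.4 4.8 4.6
   vertex 0.0 3.0 4.2
   vertex 3.8 0.8 4.8
  endloop
 endfacet
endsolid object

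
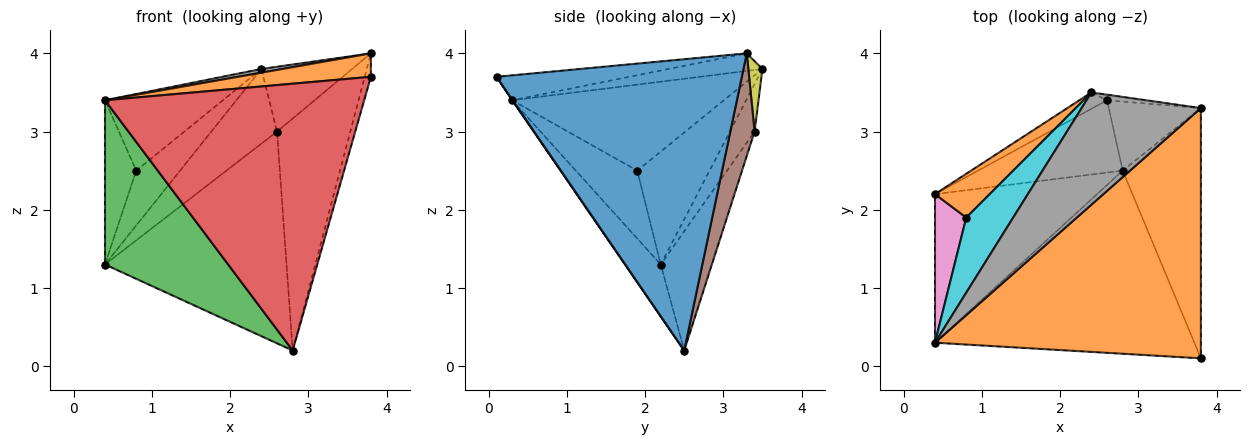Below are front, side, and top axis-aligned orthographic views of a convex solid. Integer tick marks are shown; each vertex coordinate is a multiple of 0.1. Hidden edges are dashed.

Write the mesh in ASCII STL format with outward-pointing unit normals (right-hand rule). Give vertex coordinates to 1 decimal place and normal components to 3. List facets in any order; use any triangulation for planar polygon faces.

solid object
 facet normal 0.966 0.024 -0.259
  outer loop
   vertex 2.8 2.5 0.2
   vertex 3.8 3.3 4.0
   vertex 3.8 0.1 3.7
  endloop
 endfacet
 facet normal -0.093 -0.093 0.991
  outer loop
   vertex 0.4 0.3 3.4
   vertex 3.8 0.1 3.7
   vertex 3.8 3.3 4.0
  endloop
 endfacet
 facet normal -0.210 -0.725 -0.656
  outer loop
   vertex 0.4 0.3 3.4
   vertex 0.4 2.2 1.3
   vertex 2.8 2.5 0.2
  endloop
 endfacet
 facet normal 0.001 -0.825 -0.566
  outer loop
   vertex 0.4 0.3 3.4
   vertex 2.8 2.5 0.2
   vertex 3.8 0.1 3.7
  endloop
 endfacet
 facet normal -0.257 0.914 -0.312
  outer loop
   vertex 2.6 3.4 3.0
   vertex 2.8 2.5 0.2
   vertex 0.4 2.2 1.3
  endloop
 endfacet
 facet normal 0.303 0.913 -0.272
  outer loop
   vertex 2.6 3.4 3.0
   vertex 3.8 3.3 4.0
   vertex 2.8 2.5 0.2
  endloop
 endfacet
 facet normal -0.824 0.420 0.380
  outer loop
   vertex 0.8 1.9 2.5
   vertex 0.4 2.2 1.3
   vertex 0.4 0.3 3.4
  endloop
 endfacet
 facet normal -0.146 -0.032 0.989
  outer loop
   vertex 2.4 3.5 3.8
   vertex 0.4 0.3 3.4
   vertex 3.8 3.3 4.0
  endloop
 endfacet
 facet normal 0.153 0.985 -0.085
  outer loop
   vertex 2.4 3.5 3.8
   vertex 3.8 3.3 4.0
   vertex 2.6 3.4 3.0
  endloop
 endfacet
 facet normal -0.789 0.439 0.430
  outer loop
   vertex 2.4 3.5 3.8
   vertex 0.8 1.9 2.5
   vertex 0.4 0.3 3.4
  endloop
 endfacet
 facet normal -0.345 0.917 -0.201
  outer loop
   vertex 2.4 3.5 3.8
   vertex 2.6 3.4 3.0
   vertex 0.4 2.2 1.3
  endloop
 endfacet
 facet normal -0.790 0.479 0.383
  outer loop
   vertex 2.4 3.5 3.8
   vertex 0.4 2.2 1.3
   vertex 0.8 1.9 2.5
  endloop
 endfacet
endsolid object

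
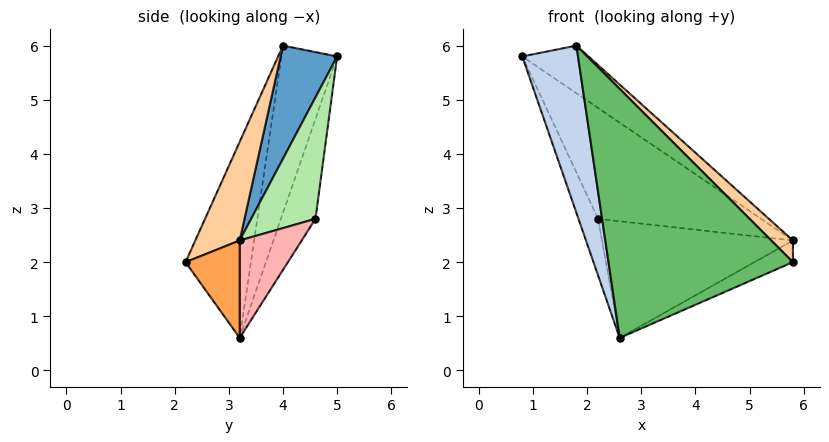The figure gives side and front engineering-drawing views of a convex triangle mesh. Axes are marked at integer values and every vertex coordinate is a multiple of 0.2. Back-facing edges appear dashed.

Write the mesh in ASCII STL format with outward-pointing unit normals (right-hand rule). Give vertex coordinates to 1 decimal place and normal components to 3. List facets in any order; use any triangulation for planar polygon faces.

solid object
 facet normal 0.569 0.665 0.484
  outer loop
   vertex 1.8 4.0 6.0
   vertex 5.8 3.2 2.4
   vertex 0.8 5.0 5.8
  endloop
 endfacet
 facet normal -0.707 -0.707 0.000
  outer loop
   vertex 1.8 4.0 6.0
   vertex 0.8 5.0 5.8
   vertex 2.6 3.2 0.6
  endloop
 endfacet
 facet normal 0.463 0.329 -0.823
  outer loop
   vertex 5.8 2.2 2.0
   vertex 2.6 3.2 0.6
   vertex 5.8 3.2 2.4
  endloop
 endfacet
 facet normal 0.606 -0.295 0.739
  outer loop
   vertex 5.8 2.2 2.0
   vertex 5.8 3.2 2.4
   vertex 1.8 4.0 6.0
  endloop
 endfacet
 facet normal -0.333 -0.939 0.090
  outer loop
   vertex 5.8 2.2 2.0
   vertex 1.8 4.0 6.0
   vertex 2.6 3.2 0.6
  endloop
 endfacet
 facet normal 0.367 0.929 0.047
  outer loop
   vertex 2.2 4.6 2.8
   vertex 0.8 5.0 5.8
   vertex 5.8 3.2 2.4
  endloop
 endfacet
 facet normal -0.787 0.446 -0.427
  outer loop
   vertex 2.2 4.6 2.8
   vertex 2.6 3.2 0.6
   vertex 0.8 5.0 5.8
  endloop
 endfacet
 facet normal 0.271 0.834 -0.481
  outer loop
   vertex 2.2 4.6 2.8
   vertex 5.8 3.2 2.4
   vertex 2.6 3.2 0.6
  endloop
 endfacet
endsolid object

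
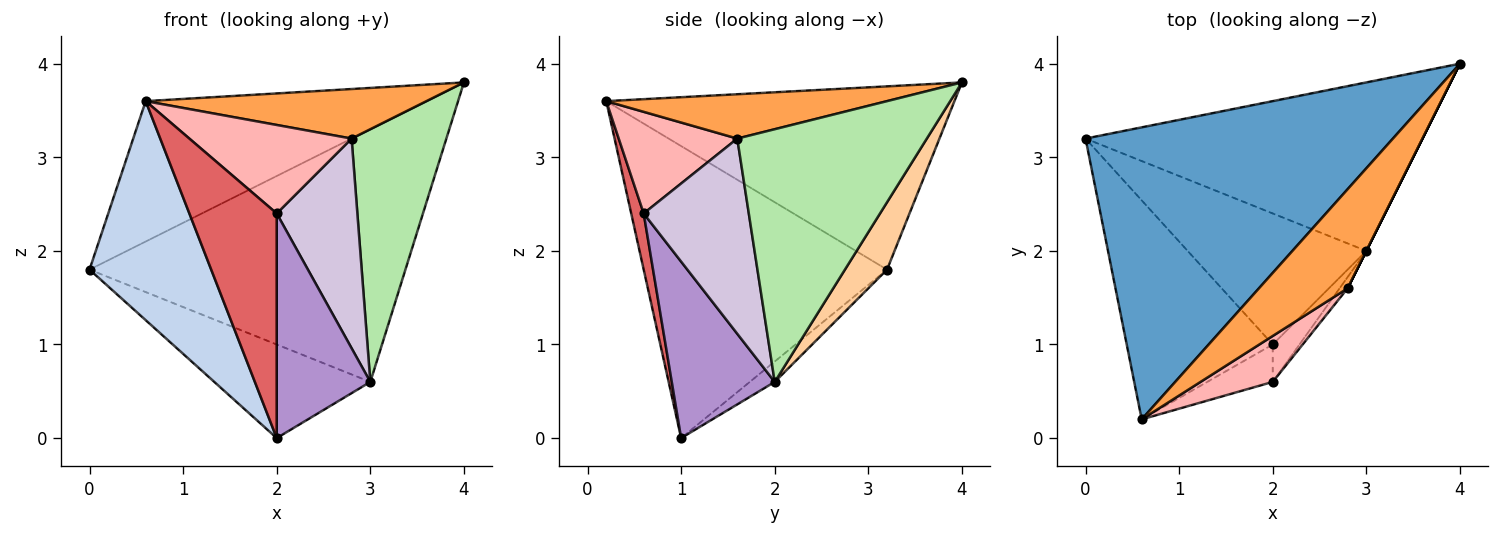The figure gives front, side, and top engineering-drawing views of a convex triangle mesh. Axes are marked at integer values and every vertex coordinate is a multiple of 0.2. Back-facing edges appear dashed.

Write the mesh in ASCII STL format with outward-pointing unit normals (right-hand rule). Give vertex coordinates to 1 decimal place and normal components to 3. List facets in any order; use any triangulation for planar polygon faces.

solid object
 facet normal -0.473 0.382 0.794
  outer loop
   vertex 0.6 0.2 3.6
   vertex 4.0 4.0 3.8
   vertex 0.0 3.2 1.8
  endloop
 endfacet
 facet normal -0.816 -0.408 -0.408
  outer loop
   vertex 2.0 1.0 0.0
   vertex 0.6 0.2 3.6
   vertex 0.0 3.2 1.8
  endloop
 endfacet
 facet normal 0.408 -0.408 0.816
  outer loop
   vertex 2.8 1.6 3.2
   vertex 4.0 4.0 3.8
   vertex 0.6 0.2 3.6
  endloop
 endfacet
 facet normal 0.110 0.827 -0.551
  outer loop
   vertex 3.0 2.0 0.6
   vertex 0.0 3.2 1.8
   vertex 4.0 4.0 3.8
  endloop
 endfacet
 facet normal -0.093 0.579 -0.810
  outer loop
   vertex 3.0 2.0 0.6
   vertex 2.0 1.0 0.0
   vertex 0.0 3.2 1.8
  endloop
 endfacet
 facet normal 0.894 -0.447 0.000
  outer loop
   vertex 3.0 2.0 0.6
   vertex 4.0 4.0 3.8
   vertex 2.8 1.6 3.2
  endloop
 endfacet
 facet normal 0.140 -0.977 -0.163
  outer loop
   vertex 2.0 0.6 2.4
   vertex 0.6 0.2 3.6
   vertex 2.0 1.0 0.0
  endloop
 endfacet
 facet normal 0.544 -0.745 0.387
  outer loop
   vertex 2.0 0.6 2.4
   vertex 2.8 1.6 3.2
   vertex 0.6 0.2 3.6
  endloop
 endfacet
 facet normal 0.735 -0.668 -0.111
  outer loop
   vertex 2.0 0.6 2.4
   vertex 2.0 1.0 0.0
   vertex 3.0 2.0 0.6
  endloop
 endfacet
 facet normal 0.793 -0.608 -0.033
  outer loop
   vertex 2.0 0.6 2.4
   vertex 3.0 2.0 0.6
   vertex 2.8 1.6 3.2
  endloop
 endfacet
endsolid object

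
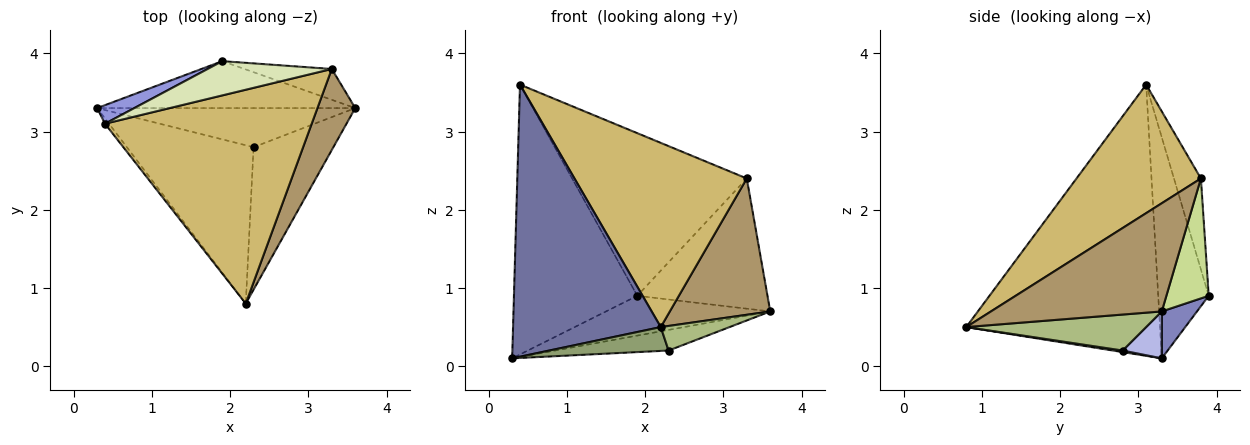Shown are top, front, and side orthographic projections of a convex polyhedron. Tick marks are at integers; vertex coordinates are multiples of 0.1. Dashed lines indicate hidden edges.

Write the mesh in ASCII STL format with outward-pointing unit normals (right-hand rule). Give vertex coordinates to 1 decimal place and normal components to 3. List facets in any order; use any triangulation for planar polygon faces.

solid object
 facet normal -0.795 -0.606 -0.012
  outer loop
   vertex 0.4 3.1 3.6
   vertex 0.3 3.3 0.1
   vertex 2.2 0.8 0.5
  endloop
 endfacet
 facet normal 0.137 0.641 -0.755
  outer loop
   vertex 1.9 3.9 0.9
   vertex 3.6 3.3 0.7
   vertex 0.3 3.3 0.1
  endloop
 endfacet
 facet normal -0.378 0.924 0.064
  outer loop
   vertex 1.9 3.9 0.9
   vertex 0.3 3.3 0.1
   vertex 0.4 3.1 3.6
  endloop
 endfacet
 facet normal 0.159 0.460 -0.873
  outer loop
   vertex 2.3 2.8 0.2
   vertex 0.3 3.3 0.1
   vertex 3.6 3.3 0.7
  endloop
 endfacet
 facet normal 0.012 -0.149 -0.989
  outer loop
   vertex 2.3 2.8 0.2
   vertex 2.2 0.8 0.5
   vertex 0.3 3.3 0.1
  endloop
 endfacet
 facet normal 0.406 -0.155 -0.901
  outer loop
   vertex 2.3 2.8 0.2
   vertex 3.6 3.3 0.7
   vertex 2.2 0.8 0.5
  endloop
 endfacet
 facet normal 0.302 0.928 -0.220
  outer loop
   vertex 3.3 3.8 2.4
   vertex 3.6 3.3 0.7
   vertex 1.9 3.9 0.9
  endloop
 endfacet
 facet normal -0.149 0.968 0.204
  outer loop
   vertex 3.3 3.8 2.4
   vertex 1.9 3.9 0.9
   vertex 0.4 3.1 3.6
  endloop
 endfacet
 facet normal 0.825 -0.485 0.288
  outer loop
   vertex 3.3 3.8 2.4
   vertex 2.2 0.8 0.5
   vertex 3.6 3.3 0.7
  endloop
 endfacet
 facet normal 0.426 -0.590 0.685
  outer loop
   vertex 3.3 3.8 2.4
   vertex 0.4 3.1 3.6
   vertex 2.2 0.8 0.5
  endloop
 endfacet
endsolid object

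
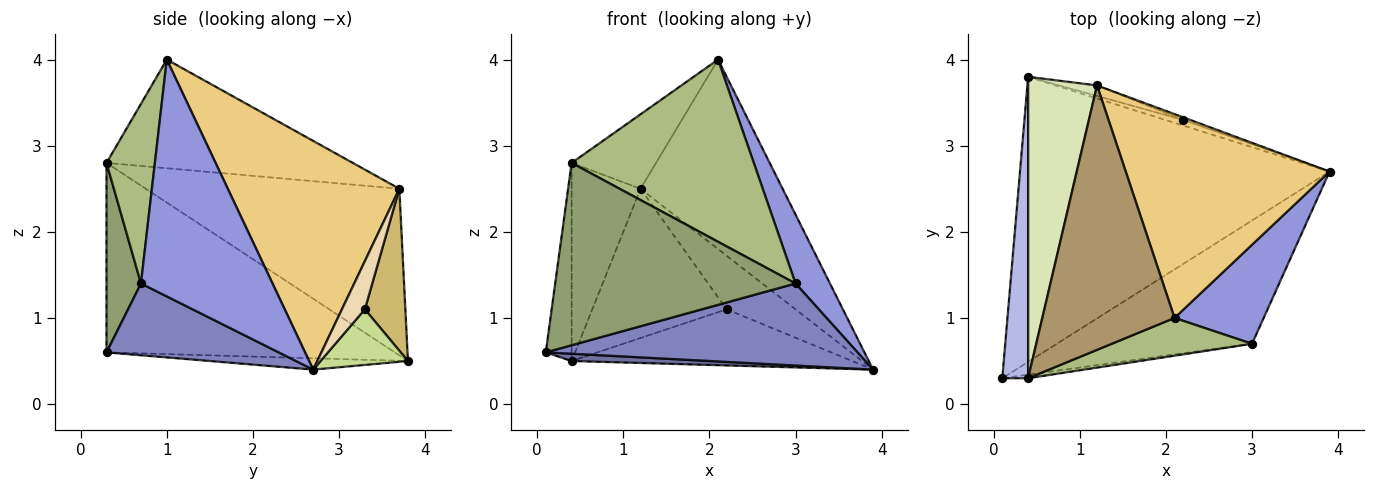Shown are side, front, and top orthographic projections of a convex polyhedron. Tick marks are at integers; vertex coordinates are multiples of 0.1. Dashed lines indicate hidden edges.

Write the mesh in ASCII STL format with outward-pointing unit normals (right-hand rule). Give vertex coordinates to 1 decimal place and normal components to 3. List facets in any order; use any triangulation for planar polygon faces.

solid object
 facet normal -0.037 -0.025 -0.999
  outer loop
   vertex 0.4 3.8 0.5
   vertex 3.9 2.7 0.4
   vertex 0.1 0.3 0.6
  endloop
 endfacet
 facet normal 0.293 -0.530 -0.796
  outer loop
   vertex 3.0 0.7 1.4
   vertex 0.1 0.3 0.6
   vertex 3.9 2.7 0.4
  endloop
 endfacet
 facet normal 0.909 -0.238 0.342
  outer loop
   vertex 3.0 0.7 1.4
   vertex 3.9 2.7 0.4
   vertex 2.1 1.0 4.0
  endloop
 endfacet
 facet normal -0.987 0.088 0.135
  outer loop
   vertex 0.4 0.3 2.8
   vertex 0.4 3.8 0.5
   vertex 0.1 0.3 0.6
  endloop
 endfacet
 facet normal 0.142 -0.990 -0.019
  outer loop
   vertex 0.4 0.3 2.8
   vertex 0.1 0.3 0.6
   vertex 3.0 0.7 1.4
  endloop
 endfacet
 facet normal 0.252 -0.948 0.196
  outer loop
   vertex 0.4 0.3 2.8
   vertex 3.0 0.7 1.4
   vertex 2.1 1.0 4.0
  endloop
 endfacet
 facet normal 0.296 0.950 -0.096
  outer loop
   vertex 2.2 3.3 1.1
   vertex 3.9 2.7 0.4
   vertex 0.4 3.8 0.5
  endloop
 endfacet
 facet normal -0.896 0.244 0.371
  outer loop
   vertex 1.2 3.7 2.5
   vertex 0.4 3.8 0.5
   vertex 0.4 0.3 2.8
  endloop
 endfacet
 facet normal -0.620 0.213 0.755
  outer loop
   vertex 1.2 3.7 2.5
   vertex 0.4 0.3 2.8
   vertex 2.1 1.0 4.0
  endloop
 endfacet
 facet normal 0.288 0.955 -0.067
  outer loop
   vertex 1.2 3.7 2.5
   vertex 2.2 3.3 1.1
   vertex 0.4 3.8 0.5
  endloop
 endfacet
 facet normal 0.635 0.526 0.566
  outer loop
   vertex 1.2 3.7 2.5
   vertex 2.1 1.0 4.0
   vertex 3.9 2.7 0.4
  endloop
 endfacet
 facet normal 0.316 0.948 -0.045
  outer loop
   vertex 1.2 3.7 2.5
   vertex 3.9 2.7 0.4
   vertex 2.2 3.3 1.1
  endloop
 endfacet
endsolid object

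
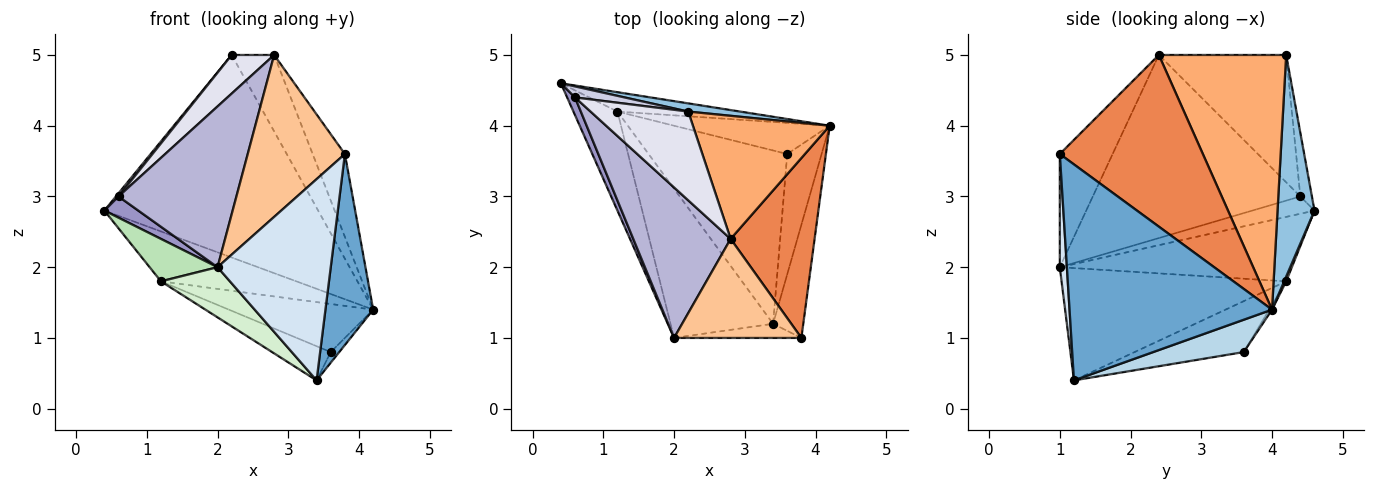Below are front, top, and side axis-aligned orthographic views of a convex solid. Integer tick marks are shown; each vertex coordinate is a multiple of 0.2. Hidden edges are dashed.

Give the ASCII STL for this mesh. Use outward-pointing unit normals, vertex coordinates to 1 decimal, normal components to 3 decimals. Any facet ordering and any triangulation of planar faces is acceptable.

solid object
 facet normal 0.964 -0.227 -0.135
  outer loop
   vertex 3.4 1.2 0.4
   vertex 4.2 4.0 1.4
   vertex 3.8 1.0 3.6
  endloop
 endfacet
 facet normal 0.170 0.985 0.040
  outer loop
   vertex 2.2 4.2 5.0
   vertex 4.2 4.0 1.4
   vertex 0.4 4.6 2.8
  endloop
 endfacet
 facet normal 0.684 0.064 -0.727
  outer loop
   vertex 3.6 3.6 0.8
   vertex 4.2 4.0 1.4
   vertex 3.4 1.2 0.4
  endloop
 endfacet
 facet normal 0.062 -0.996 -0.070
  outer loop
   vertex 2.0 1.0 2.0
   vertex 3.4 1.2 0.4
   vertex 3.8 1.0 3.6
  endloop
 endfacet
 facet normal 0.880 0.198 0.431
  outer loop
   vertex 2.8 2.4 5.0
   vertex 3.8 1.0 3.6
   vertex 4.2 4.0 1.4
  endloop
 endfacet
 facet normal 0.845 0.282 0.454
  outer loop
   vertex 2.8 2.4 5.0
   vertex 4.2 4.0 1.4
   vertex 2.2 4.2 5.0
  endloop
 endfacet
 facet normal -0.421 -0.774 0.473
  outer loop
   vertex 2.8 2.4 5.0
   vertex 2.0 1.0 2.0
   vertex 3.8 1.0 3.6
  endloop
 endfacet
 facet normal 0.014 0.932 -0.362
  outer loop
   vertex 1.2 4.2 1.8
   vertex 0.4 4.6 2.8
   vertex 4.2 4.0 1.4
  endloop
 endfacet
 facet normal -0.016 0.839 -0.543
  outer loop
   vertex 1.2 4.2 1.8
   vertex 4.2 4.0 1.4
   vertex 3.6 3.6 0.8
  endloop
 endfacet
 facet normal -0.339 0.182 -0.923
  outer loop
   vertex 1.2 4.2 1.8
   vertex 3.6 3.6 0.8
   vertex 3.4 1.2 0.4
  endloop
 endfacet
 facet normal -0.803 -0.235 -0.548
  outer loop
   vertex 1.2 4.2 1.8
   vertex 2.0 1.0 2.0
   vertex 0.4 4.6 2.8
  endloop
 endfacet
 facet normal -0.720 -0.221 -0.658
  outer loop
   vertex 1.2 4.2 1.8
   vertex 3.4 1.2 0.4
   vertex 2.0 1.0 2.0
  endloop
 endfacet
 facet normal -0.815 -0.445 0.371
  outer loop
   vertex 0.6 4.4 3.0
   vertex 0.4 4.6 2.8
   vertex 2.0 1.0 2.0
  endloop
 endfacet
 facet normal -0.789 -0.448 0.420
  outer loop
   vertex 0.6 4.4 3.0
   vertex 2.0 1.0 2.0
   vertex 2.8 2.4 5.0
  endloop
 endfacet
 facet normal -0.777 -0.173 0.605
  outer loop
   vertex 0.6 4.4 3.0
   vertex 2.2 4.2 5.0
   vertex 0.4 4.6 2.8
  endloop
 endfacet
 facet normal -0.767 -0.256 0.588
  outer loop
   vertex 0.6 4.4 3.0
   vertex 2.8 2.4 5.0
   vertex 2.2 4.2 5.0
  endloop
 endfacet
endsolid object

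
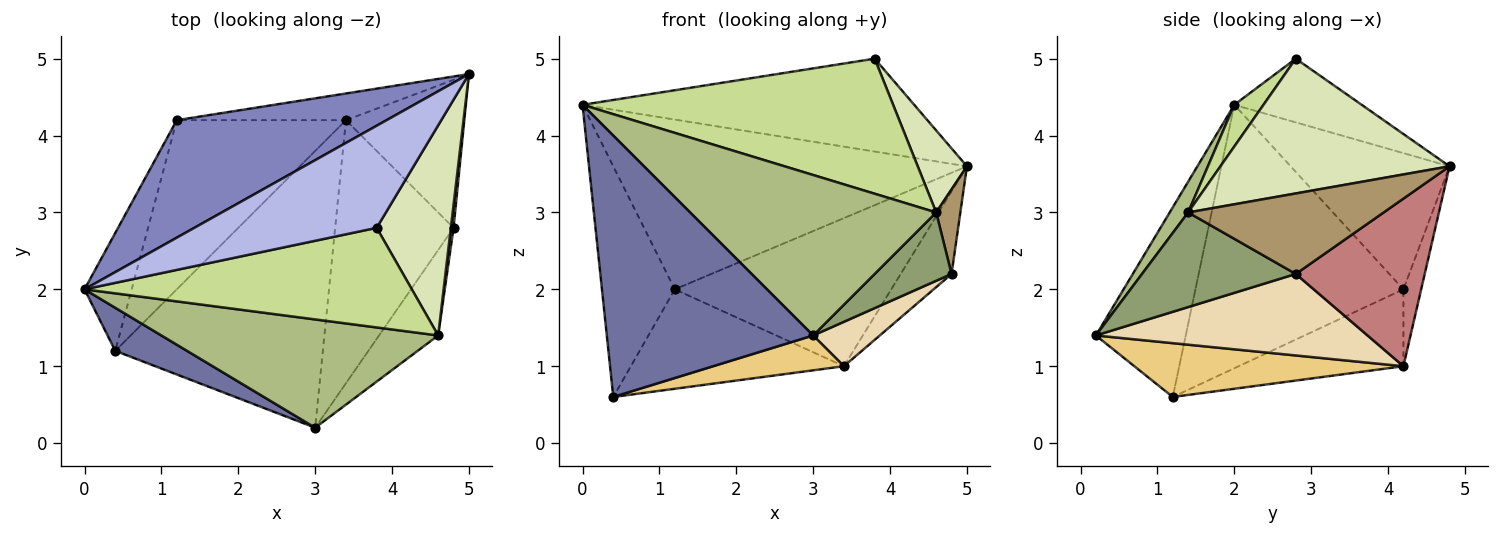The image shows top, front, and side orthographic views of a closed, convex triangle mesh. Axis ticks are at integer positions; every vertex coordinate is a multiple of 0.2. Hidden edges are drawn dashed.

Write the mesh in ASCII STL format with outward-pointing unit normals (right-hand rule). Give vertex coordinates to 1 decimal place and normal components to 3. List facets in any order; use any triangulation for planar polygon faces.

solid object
 facet normal -0.395 -0.907 0.149
  outer loop
   vertex 0.4 1.2 0.6
   vertex 3.0 0.2 1.4
   vertex 0.0 2.0 4.4
  endloop
 endfacet
 facet normal -0.347 0.771 0.534
  outer loop
   vertex 1.2 4.2 2.0
   vertex 0.0 2.0 4.4
   vertex 5.0 4.8 3.6
  endloop
 endfacet
 facet normal -0.931 0.326 -0.167
  outer loop
   vertex 1.2 4.2 2.0
   vertex 0.4 1.2 0.6
   vertex 0.0 2.0 4.4
  endloop
 endfacet
 facet normal -0.250 0.651 0.716
  outer loop
   vertex 3.8 2.8 5.0
   vertex 5.0 4.8 3.6
   vertex 0.0 2.0 4.4
  endloop
 endfacet
 facet normal 0.781 -0.390 -0.488
  outer loop
   vertex 4.6 1.4 3.0
   vertex 3.0 0.2 1.4
   vertex 4.8 2.8 2.2
  endloop
 endfacet
 facet normal 0.062 -0.827 0.558
  outer loop
   vertex 4.6 1.4 3.0
   vertex 0.0 2.0 4.4
   vertex 3.0 0.2 1.4
  endloop
 endfacet
 facet normal 0.075 -0.802 0.592
  outer loop
   vertex 4.6 1.4 3.0
   vertex 3.8 2.8 5.0
   vertex 0.0 2.0 4.4
  endloop
 endfacet
 facet normal 0.861 -0.185 0.474
  outer loop
   vertex 4.6 1.4 3.0
   vertex 5.0 4.8 3.6
   vertex 3.8 2.8 5.0
  endloop
 endfacet
 facet normal 0.992 -0.123 0.033
  outer loop
   vertex 4.6 1.4 3.0
   vertex 4.8 2.8 2.2
   vertex 5.0 4.8 3.6
  endloop
 endfacet
 facet normal -0.365 0.472 -0.803
  outer loop
   vertex 3.4 4.2 1.0
   vertex 0.4 1.2 0.6
   vertex 1.2 4.2 2.0
  endloop
 endfacet
 facet normal 0.249 -0.121 -0.961
  outer loop
   vertex 3.4 4.2 1.0
   vertex 3.0 0.2 1.4
   vertex 0.4 1.2 0.6
  endloop
 endfacet
 facet normal 0.562 -0.138 -0.816
  outer loop
   vertex 3.4 4.2 1.0
   vertex 4.8 2.8 2.2
   vertex 3.0 0.2 1.4
  endloop
 endfacet
 facet normal -0.080 0.981 -0.177
  outer loop
   vertex 3.4 4.2 1.0
   vertex 1.2 4.2 2.0
   vertex 5.0 4.8 3.6
  endloop
 endfacet
 facet normal 0.777 0.307 -0.549
  outer loop
   vertex 3.4 4.2 1.0
   vertex 5.0 4.8 3.6
   vertex 4.8 2.8 2.2
  endloop
 endfacet
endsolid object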